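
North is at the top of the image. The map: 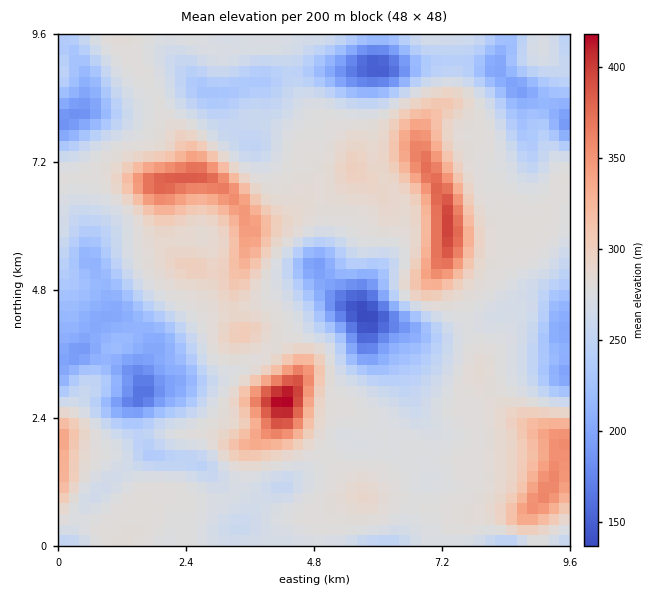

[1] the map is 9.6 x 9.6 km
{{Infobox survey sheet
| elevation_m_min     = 140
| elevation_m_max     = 420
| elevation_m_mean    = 270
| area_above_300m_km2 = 12.8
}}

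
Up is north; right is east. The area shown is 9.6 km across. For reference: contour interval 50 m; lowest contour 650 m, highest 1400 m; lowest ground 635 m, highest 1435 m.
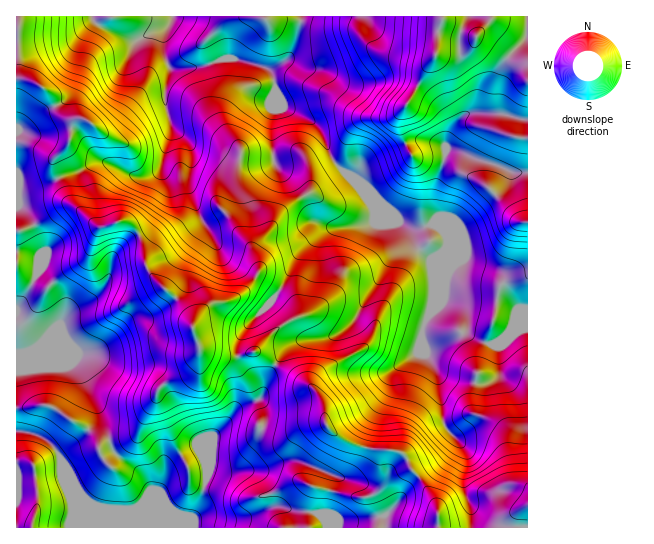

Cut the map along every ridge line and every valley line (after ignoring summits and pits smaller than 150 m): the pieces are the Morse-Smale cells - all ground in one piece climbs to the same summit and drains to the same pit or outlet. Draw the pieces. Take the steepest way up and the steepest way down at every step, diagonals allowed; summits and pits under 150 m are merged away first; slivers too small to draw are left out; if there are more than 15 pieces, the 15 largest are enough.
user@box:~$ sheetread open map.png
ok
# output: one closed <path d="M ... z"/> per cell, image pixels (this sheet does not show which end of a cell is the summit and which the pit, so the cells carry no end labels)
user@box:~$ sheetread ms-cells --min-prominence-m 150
<path d="M235 59l-12 0-28 9-26 1-4 18 0 19 7 24-9 33-5 9-8 4-11 1-30-14-11-2-20 11-16 4-5 3 12 23 29 25 28-6 11 10 6 12 2 22 4 8 38 37 5 9 1 12 9 20 27 6 28-5 18 12 15-19 12-5 32-4 19-14 12-23 32-49 3-7 0-12-3-8-61-58-17-38-6-6-32-16-5-11-1-13-4-10-8-4z"/><path d="M527 16l-225 0-10 37-7 8-16 9 4 7 3 17 5 11 32 16 6 6 17 38 14 11 40 41 21 11 11 0 11-4 11 7 4 12-5 12 0 42 3 4 11 4 7 8 4 21 19 10 8 0 14-11 19-6z"/><path d="M399 221l-3 1 4 9-1 16-34 52-12 23-19 14-32 4-12 5-14 18 2 4 32 18 6 6 8 16 1 16 9 10 27 14 26 3-3 7 3 16-2 8-10 12-9 4-11 0-41-10-5 18-1 22 219 1 1-199-6-1-11 4-16 12-12-1-14-8-5-22-7-8-11-4-3-4 0-42 5-12-4-12-11-7-11 4-11 0z"/><path d="M74 364l-16 4-23 0-19 3 1 157 290 0 2-23 5-18 41 10 11 0 9-4 10-12 2-8-3-16 3-7-26-3-27-14-9-10-1-16-8-16-6-6-35-20-10 16-4 16-6 4-17 7-5 5-20 22-8 22-2 0-5-9-4 0-20 11-7 7-8 25-10 5 2-7-6-11-32-27-17-49-11-23z"/><path d="M57 179l-19 8-17 0-5 4 0 15 5 1 7 7 16 33-8 30-11 20-9 12 0 61 42-2 16-4 11 15 11 23 17 49 32 27 6 11-2 7 10-5 8-25 7-7 20-11 4 0 5 9 2 0 8-22 20-22 5-5 17-7 6-4 4-16 11-16-19-13-28 5-27-6-9-20-1-12-5-9-38-37-4-8-2-22-6-12-11-10-28 6-29-25z"/><path d="M301 16l-284 0-1 62 17 3 13 8 6 8 7 16 11 7 6-1-5 10-3 16-15 14 0 11 3 7 2 2 20-7 20-11 11 2 30 14 11-1 8-4 5-9 9-33-7-24 0-19 4-18 26-1 28-9 12 0 35 10 15-8 7-8 9-32z"/><path d="M25 79l-9 0 1 112 4-4 10 1 12-3 14-7-4-8 0-11 15-14 3-16 5-10-6 1-8-4-6-7-8-18-10-7z"/><path d="M18 205l-2 2 1 101 19-31 8-24 0-6-13-29z"/>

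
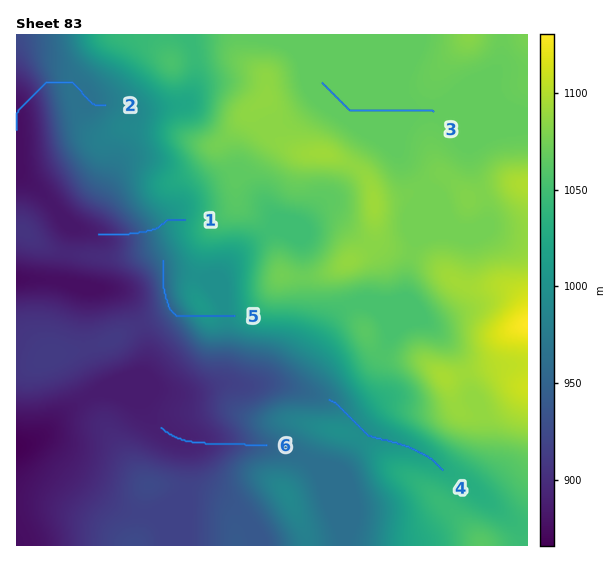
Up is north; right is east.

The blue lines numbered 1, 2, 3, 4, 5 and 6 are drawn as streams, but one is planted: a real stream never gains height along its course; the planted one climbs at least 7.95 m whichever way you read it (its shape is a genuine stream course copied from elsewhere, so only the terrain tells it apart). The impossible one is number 5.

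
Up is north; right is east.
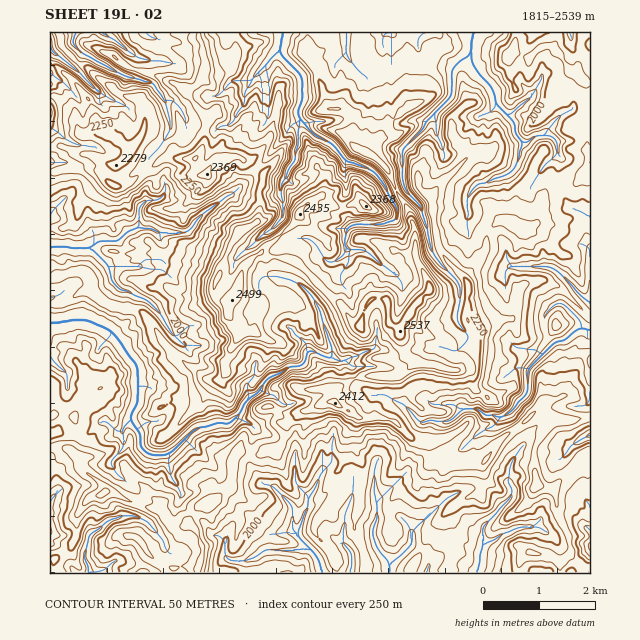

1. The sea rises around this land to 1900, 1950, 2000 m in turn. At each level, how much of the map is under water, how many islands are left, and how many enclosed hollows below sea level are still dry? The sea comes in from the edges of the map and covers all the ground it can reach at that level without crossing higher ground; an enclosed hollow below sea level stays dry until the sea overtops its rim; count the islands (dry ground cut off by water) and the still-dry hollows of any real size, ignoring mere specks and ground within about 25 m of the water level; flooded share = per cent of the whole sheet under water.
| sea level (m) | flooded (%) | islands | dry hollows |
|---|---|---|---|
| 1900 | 13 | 1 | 0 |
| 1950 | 24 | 0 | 0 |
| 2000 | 36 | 0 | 0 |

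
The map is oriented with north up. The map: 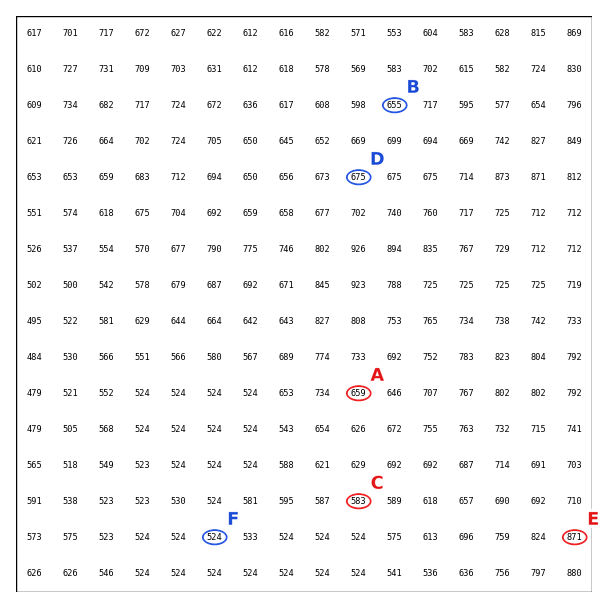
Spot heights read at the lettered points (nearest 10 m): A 660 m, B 650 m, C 580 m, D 670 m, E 870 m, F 520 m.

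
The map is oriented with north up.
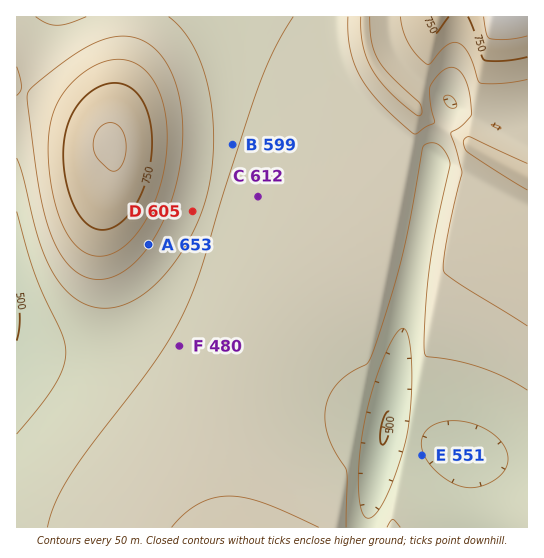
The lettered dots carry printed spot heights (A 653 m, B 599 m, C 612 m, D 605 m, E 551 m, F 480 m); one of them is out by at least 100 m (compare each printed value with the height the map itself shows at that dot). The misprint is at F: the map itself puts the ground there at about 605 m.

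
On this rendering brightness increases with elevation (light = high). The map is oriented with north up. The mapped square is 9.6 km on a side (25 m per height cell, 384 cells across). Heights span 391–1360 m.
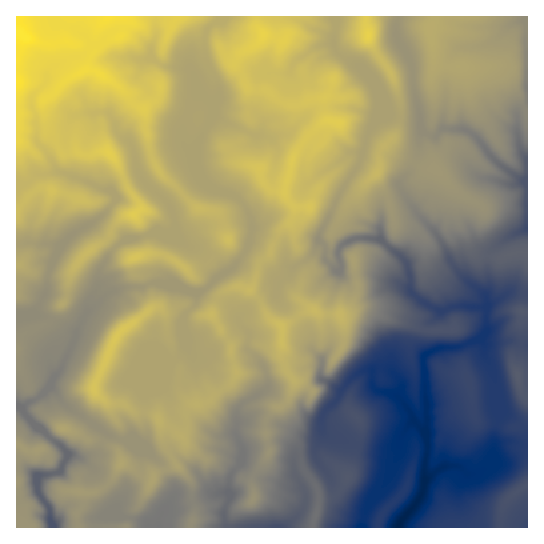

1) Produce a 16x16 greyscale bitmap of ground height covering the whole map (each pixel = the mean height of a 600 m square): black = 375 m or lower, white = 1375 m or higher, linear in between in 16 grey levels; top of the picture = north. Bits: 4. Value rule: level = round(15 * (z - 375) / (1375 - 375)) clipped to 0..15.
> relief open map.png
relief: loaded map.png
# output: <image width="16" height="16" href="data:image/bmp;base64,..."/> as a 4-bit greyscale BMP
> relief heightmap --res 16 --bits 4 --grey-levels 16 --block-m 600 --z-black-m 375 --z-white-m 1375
<image width="16" height="16" href="data:image/bmp;base64,Qk32AAAAAAAAAHYAAAAoAAAAEAAAABAAAAABAAQAAAAAAIAAAAATCwAAEwsAABAAAAAAAAAAAAAAABEREQAiIiIAMzMzAERERABVVVUAZmZmAHd3dwCIiIgAmZmZAKqqqgC7u7sAzMzMAN3d3QDu7u4A////AIiYiHdlMhI0iJmZeGVCESOYmqqIdEISIomru5mVQhIzicu7uqgyIzSYu7q6unMjJJmbu7u7pkQ0qpqqu7qnRDSqu7u7uZdmVbqsu7rKmIiGzLu7u8y6mZbMzLq8zLuph93MurvNy5mY7d3KvM3Lqqnu7MvNzLurqu7u3M3by6up"/>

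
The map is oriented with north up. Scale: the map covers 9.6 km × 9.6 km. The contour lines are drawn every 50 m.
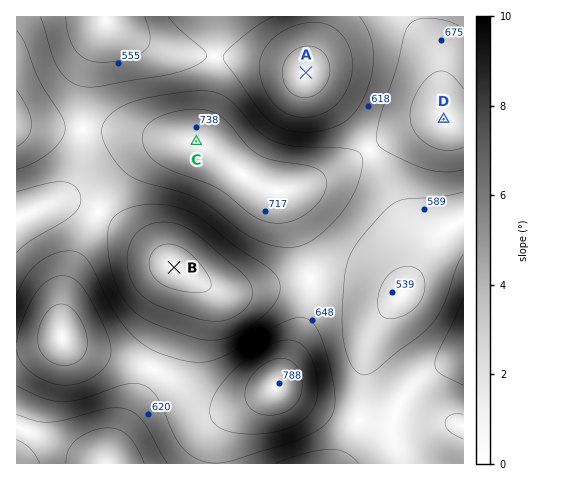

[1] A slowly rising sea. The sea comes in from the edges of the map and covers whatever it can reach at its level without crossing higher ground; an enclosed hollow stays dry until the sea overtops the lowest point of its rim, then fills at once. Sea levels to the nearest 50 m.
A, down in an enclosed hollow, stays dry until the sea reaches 550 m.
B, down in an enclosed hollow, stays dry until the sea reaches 600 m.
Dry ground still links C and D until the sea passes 650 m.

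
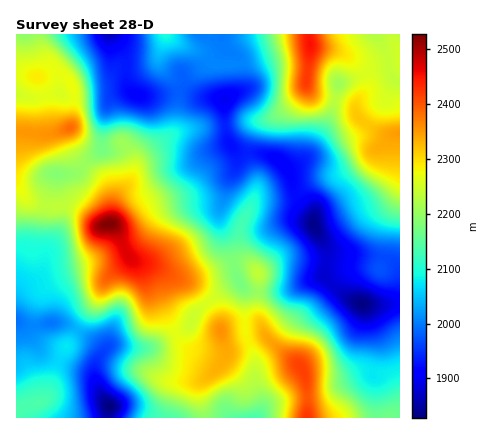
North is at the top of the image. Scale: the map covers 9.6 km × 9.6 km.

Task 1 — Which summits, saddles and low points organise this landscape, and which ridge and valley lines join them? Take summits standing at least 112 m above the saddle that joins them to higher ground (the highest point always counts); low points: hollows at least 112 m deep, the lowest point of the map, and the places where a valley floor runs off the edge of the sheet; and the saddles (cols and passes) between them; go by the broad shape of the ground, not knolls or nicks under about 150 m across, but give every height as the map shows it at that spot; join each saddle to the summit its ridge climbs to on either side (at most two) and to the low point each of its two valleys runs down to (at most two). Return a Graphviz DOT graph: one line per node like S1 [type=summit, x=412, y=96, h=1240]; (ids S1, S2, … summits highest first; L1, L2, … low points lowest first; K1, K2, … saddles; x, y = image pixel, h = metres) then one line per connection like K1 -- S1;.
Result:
graph terrain {
  S1 [type=summit, x=110, y=224, h=2527];
  S2 [type=summit, x=310, y=44, h=2452];
  S3 [type=summit, x=306, y=418, h=2426];
  S4 [type=summit, x=70, y=128, h=2385];
  L1 [type=low, x=110, y=406, h=1828];
  L2 [type=low, x=362, y=304, h=1831];
  K1 [type=saddle, x=176, y=334, h=2265];
  K2 [type=saddle, x=208, y=302, h=2258];
  K3 [type=saddle, x=46, y=206, h=2233];
  K4 [type=saddle, x=178, y=92, h=1980];
  K5 [type=saddle, x=382, y=258, h=1967];
  K6 [type=saddle, x=126, y=66, h=1933];
  K1 -- S1;
  K1 -- S3;
  K1 -- L1;
  K2 -- S1;
  K2 -- S3;
  K2 -- L1;
  K2 -- L2;
  K3 -- S1;
  K3 -- S4;
  K3 -- L1;
  K3 -- L2;
  K4 -- S1;
  K4 -- S2;
  K4 -- L2;
  K5 -- S1;
  K5 -- S2;
  K5 -- L2;
  K6 -- S2;
  K6 -- S4;
  K6 -- L2;
}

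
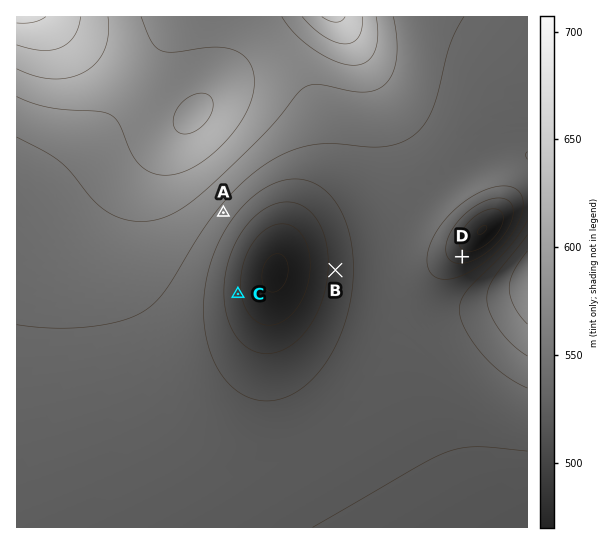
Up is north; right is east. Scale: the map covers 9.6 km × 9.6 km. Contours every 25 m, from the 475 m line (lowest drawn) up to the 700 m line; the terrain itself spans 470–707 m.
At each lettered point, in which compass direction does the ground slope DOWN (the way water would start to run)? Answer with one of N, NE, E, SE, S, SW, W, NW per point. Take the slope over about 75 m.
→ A SE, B W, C E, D N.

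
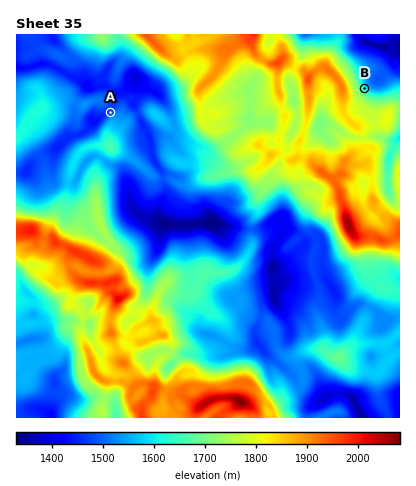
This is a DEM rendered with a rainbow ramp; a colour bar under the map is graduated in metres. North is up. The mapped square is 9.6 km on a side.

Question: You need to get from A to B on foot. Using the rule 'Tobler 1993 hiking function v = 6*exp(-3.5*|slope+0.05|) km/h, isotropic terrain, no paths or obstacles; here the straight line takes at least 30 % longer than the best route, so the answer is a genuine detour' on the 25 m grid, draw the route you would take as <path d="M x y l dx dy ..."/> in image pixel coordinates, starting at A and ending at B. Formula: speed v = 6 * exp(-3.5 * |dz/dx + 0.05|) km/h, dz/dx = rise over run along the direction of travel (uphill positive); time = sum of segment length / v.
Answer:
<path d="M110 112l12-6 2 0 2 2 16 8 8 8 18 8 14 0 18 10 18 0 24-12 4-6 2-2 4-4 4-8 10-10 10-20 2-2 4-6 2-2 2-2 6 0 2 0 2-4 14-6 2-2 4-2 8 0 2-2 4 0 4 2 8 8 4 2 8 8 6 12 4 4"/>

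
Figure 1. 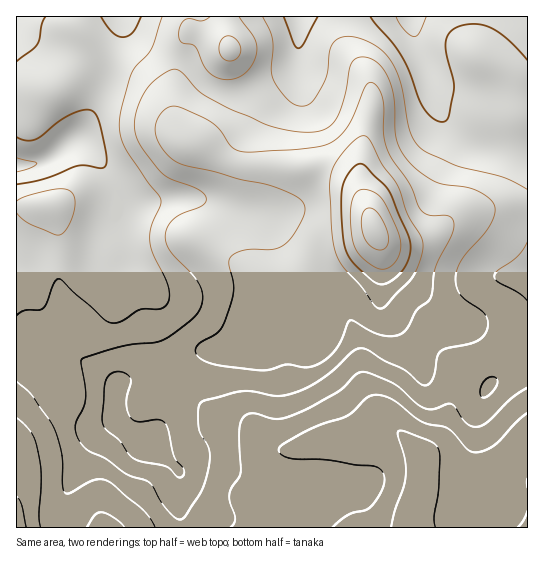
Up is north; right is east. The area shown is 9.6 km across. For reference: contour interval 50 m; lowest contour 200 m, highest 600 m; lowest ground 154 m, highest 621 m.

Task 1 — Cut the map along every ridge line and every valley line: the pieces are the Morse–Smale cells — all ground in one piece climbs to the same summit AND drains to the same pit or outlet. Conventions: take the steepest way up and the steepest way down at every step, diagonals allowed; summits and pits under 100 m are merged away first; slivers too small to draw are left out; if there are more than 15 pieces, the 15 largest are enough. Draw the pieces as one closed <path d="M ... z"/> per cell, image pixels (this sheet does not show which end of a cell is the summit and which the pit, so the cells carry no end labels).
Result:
<path d="M189 16l-173 1 0 326 14 2 15 8 28-1 37 25 5 10 2-3 10-4 14-1 40-22 14-5 38-3 26-6 25-28 16-13-3-13 2-8 6-15 9-10 19-8 28-7 14-10-6-18-10-24-9-10-9-6-23-6-33 1-52-4-15-7-15-10-14-6-5-4-12-28 0-20 8-36 9-22z"/><path d="M375 231l-14 10-28 7-19 8-9 10-6 15-2 8 3 13-13 10-28 31-26 6-38 3-14 5-40 22-14 1-11 5-3 6 2 30 16 15 24 12 22 21 3 5-3 29 4 25 347-1 0-153-21 1-10 4-7 6 1-12-16-38-10-10-23-9-51-51z"/><path d="M527 16l-300 0 0 19 2 15-42 26-8 10-6 15 2 16 9 20 5 4 14 6 26 16 10 2 28 0 18 3 33-1 16 4 16 8 10 12 23 59 8 15 51 51 23 9 10 10 12 26 4 12 0 11 6-5 10-4 21-2z"/><path d="M26 344l-10 1 0 182 163 1-2-39 3-15-3-5-22-21-24-12-16-15 0-36-3-6-39-27-28 1z"/><path d="M226 16l-37 1 0 14-9 22-8 36 1 20 2-14 6-13 16-13 32-19z"/>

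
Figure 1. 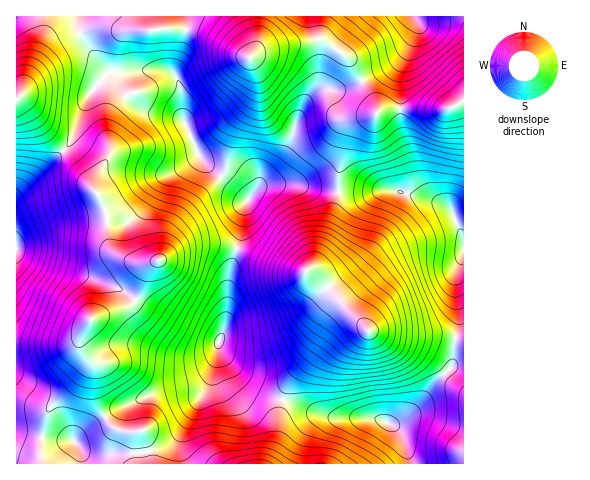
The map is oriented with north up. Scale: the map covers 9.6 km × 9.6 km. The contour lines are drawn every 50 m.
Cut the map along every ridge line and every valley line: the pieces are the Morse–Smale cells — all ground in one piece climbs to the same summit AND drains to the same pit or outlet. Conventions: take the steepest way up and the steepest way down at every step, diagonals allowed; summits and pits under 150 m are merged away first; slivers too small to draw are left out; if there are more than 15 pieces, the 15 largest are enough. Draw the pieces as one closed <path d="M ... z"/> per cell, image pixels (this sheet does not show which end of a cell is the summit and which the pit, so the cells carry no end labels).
<path d="M131 72l-20 0-10 9 6 13-1 38 4 20-15 28-1 10 6 7 6 16 1 24 3 11 8 7 15 7 15 1 8-1-9 9-5 17-6 12-7 6-38 13-10 16-1 9 4 9 11 15 0 27 9 21 12 13 7 2 18-1 7 21 3 0 14-5 10-6 34-55 9-31 0-10 7-16 3-50 13-43 3-24 3-11-44-39-18-38-4-4-37-9-15-11-6-9-1-9z"/><path d="M63 150l-47 45 0 236 5 3 29 6 24 1 10 11 6 3 44-1 1-19 2-3-21-3-12-13-9-21 0-27-11-15-4-13 11-21 38-13 7-6 6-12 5-17 7-8-21-1-15-7-8-7-3-11 0-19-5-16-20-30z"/><path d="M110 28l-18 1-12 5 13 21 18 17 15 1 21-3 17 0 9 3 8 16 2 30 17 39 9 10 39 32 16-24 22-23 12-37 10-18 12-8 22 0 19-9-10-20-29-22-56 10-9 3-7 6-51-27-14-2-65 2z"/><path d="M293 184l-31 2-16 16-5 33-13 43-2 44-7 19 0 7 4 7 27 31 14 8 16 6 3-1 9-22 19-21 19-30 11-10 12-1-29-34-9-8-7-3 8-10 21-58 1-9z"/><path d="M391 190l-17 2-35 0-23 68-8 10 7 3 54 58 48 5 28 0 18 4 1-99-8-21-5-10-11-7z"/><path d="M349 315l-8 1-11 10-19 30-21 25-7 18 49 18 44 1 17 8 10 13 7 25 53 0 1-123-19-5-28 0-48-5-8-9z"/><path d="M463 101l-16 8-64 0-11 7-18 6-6 5-4 14-6 35 0 16 36 0 17-2 49 13 11 7 12 30z"/><path d="M218 344l-1 14-10 30-32 52-10 6-16 6 3 12 114 0 2-2 8-21 2-24 5-17-19-6-14-8-27-31z"/><path d="M463 16l-49 1 2 4 0 10-8 17-7 9-10 9-29 15 16 31 5-3 64 0 17-8z"/><path d="M284 400l-6 17-2 24-9 23 142-1-6-24-10-13-17-8-44-1z"/><path d="M362 81l-20 9-22 0-12 8-10 18-12 37-22 23-5 12 17-4 17 0 45 8 0-16 8-44 8-10 18-6 6-5z"/><path d="M78 16l-62 1 0 81 5 1 7 6 17 26 18 19 7-6 4-10 13-36 13-17-18-10-20 0-24 9-15 11 8-16 18-22 11-10 20-10-2-5z"/><path d="M413 16l-154 0 0 23-6 15 23-8 46-7 29 22 11 20 29-15 15-14 10-21 0-10z"/><path d="M101 81l-14 17-13 36-10 17 18 21 12 18 5-18 11-20-4-20 1-38z"/><path d="M19 98l-3 1 1 95 46-43-18-20-17-26z"/>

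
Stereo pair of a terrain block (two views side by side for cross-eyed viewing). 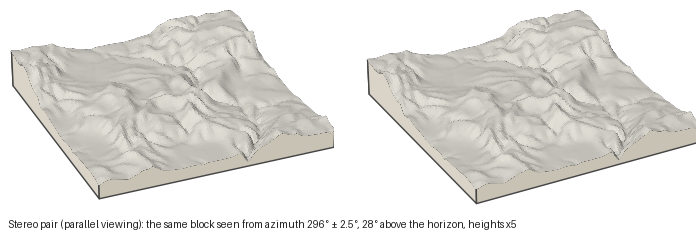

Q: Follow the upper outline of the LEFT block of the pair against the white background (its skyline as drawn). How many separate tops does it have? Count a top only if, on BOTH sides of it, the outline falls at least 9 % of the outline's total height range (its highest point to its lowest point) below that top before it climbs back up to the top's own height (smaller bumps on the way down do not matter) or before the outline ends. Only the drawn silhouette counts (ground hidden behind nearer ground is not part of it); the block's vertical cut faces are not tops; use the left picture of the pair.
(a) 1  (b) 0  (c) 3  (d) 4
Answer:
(a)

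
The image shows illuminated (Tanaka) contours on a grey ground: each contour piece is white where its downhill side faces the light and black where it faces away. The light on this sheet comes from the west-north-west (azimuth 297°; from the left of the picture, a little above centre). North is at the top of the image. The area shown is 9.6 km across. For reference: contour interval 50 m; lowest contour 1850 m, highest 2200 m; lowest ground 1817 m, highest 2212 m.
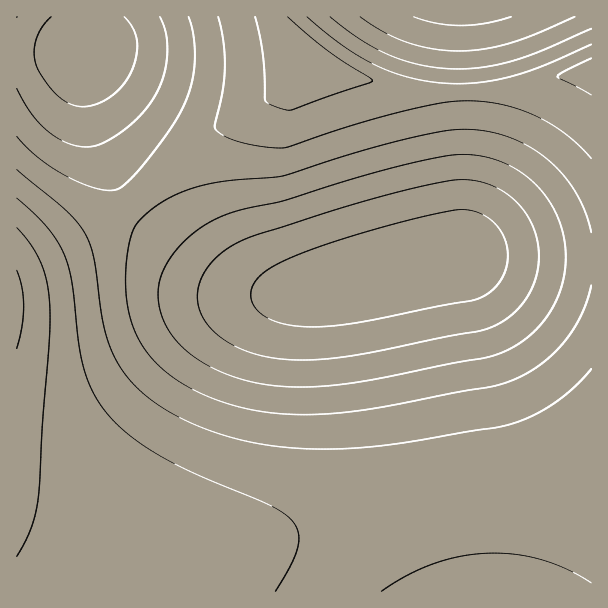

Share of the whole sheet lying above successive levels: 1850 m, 94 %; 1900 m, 84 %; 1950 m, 72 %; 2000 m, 58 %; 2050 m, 41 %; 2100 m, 17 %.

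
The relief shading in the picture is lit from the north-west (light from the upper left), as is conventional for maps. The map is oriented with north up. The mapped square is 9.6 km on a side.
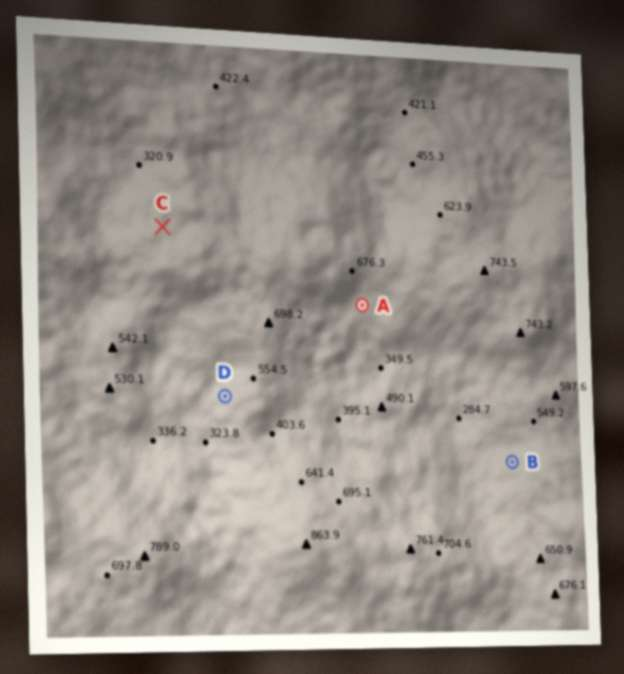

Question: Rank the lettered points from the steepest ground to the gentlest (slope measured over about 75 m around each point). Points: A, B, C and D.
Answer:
D B C A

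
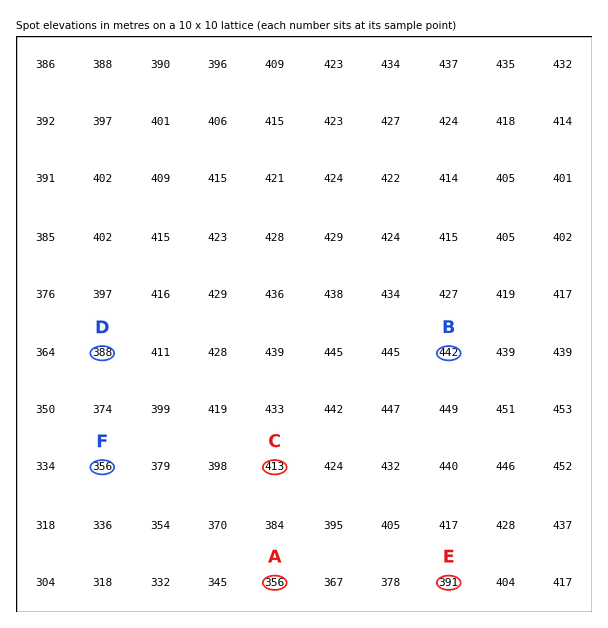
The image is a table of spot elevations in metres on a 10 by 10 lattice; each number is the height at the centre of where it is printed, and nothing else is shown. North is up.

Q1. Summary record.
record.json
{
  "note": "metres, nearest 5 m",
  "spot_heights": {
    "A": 355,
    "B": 440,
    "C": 415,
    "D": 390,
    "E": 390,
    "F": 355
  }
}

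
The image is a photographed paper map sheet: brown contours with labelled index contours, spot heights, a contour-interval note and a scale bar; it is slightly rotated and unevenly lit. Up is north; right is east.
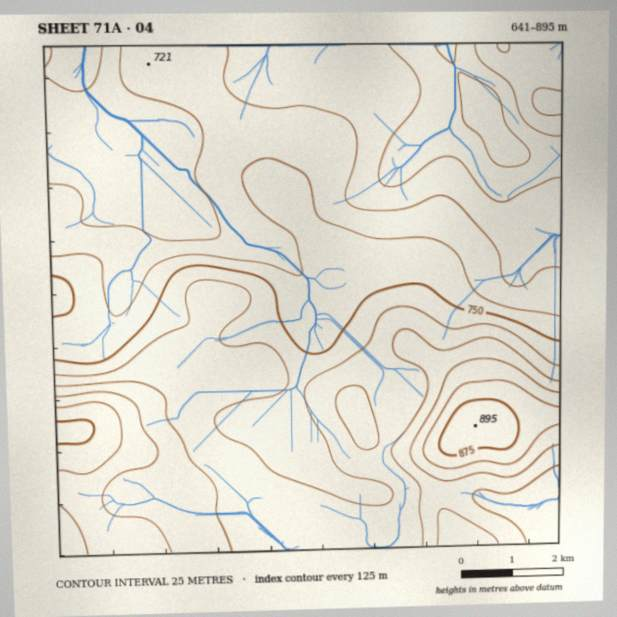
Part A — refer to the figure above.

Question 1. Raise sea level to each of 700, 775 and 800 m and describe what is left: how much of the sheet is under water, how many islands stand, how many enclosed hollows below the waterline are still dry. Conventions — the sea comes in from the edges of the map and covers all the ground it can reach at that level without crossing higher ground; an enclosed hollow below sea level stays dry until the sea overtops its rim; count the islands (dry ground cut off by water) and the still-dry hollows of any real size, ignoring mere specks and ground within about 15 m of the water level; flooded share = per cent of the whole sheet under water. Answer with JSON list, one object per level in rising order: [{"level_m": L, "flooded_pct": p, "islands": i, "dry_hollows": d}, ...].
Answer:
[{"level_m": 700, "flooded_pct": 26, "islands": 0, "dry_hollows": 0}, {"level_m": 775, "flooded_pct": 61, "islands": 0, "dry_hollows": 0}, {"level_m": 800, "flooded_pct": 80, "islands": 0, "dry_hollows": 0}]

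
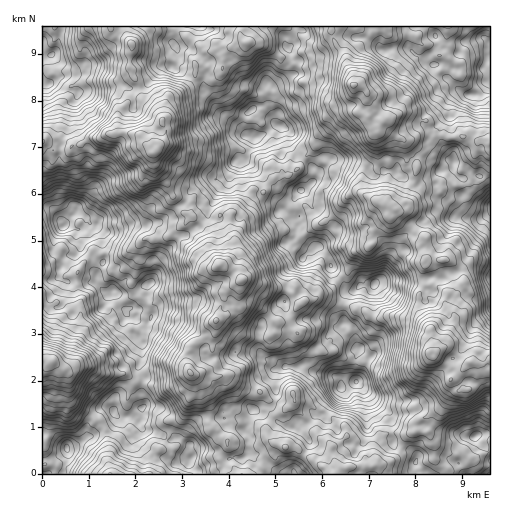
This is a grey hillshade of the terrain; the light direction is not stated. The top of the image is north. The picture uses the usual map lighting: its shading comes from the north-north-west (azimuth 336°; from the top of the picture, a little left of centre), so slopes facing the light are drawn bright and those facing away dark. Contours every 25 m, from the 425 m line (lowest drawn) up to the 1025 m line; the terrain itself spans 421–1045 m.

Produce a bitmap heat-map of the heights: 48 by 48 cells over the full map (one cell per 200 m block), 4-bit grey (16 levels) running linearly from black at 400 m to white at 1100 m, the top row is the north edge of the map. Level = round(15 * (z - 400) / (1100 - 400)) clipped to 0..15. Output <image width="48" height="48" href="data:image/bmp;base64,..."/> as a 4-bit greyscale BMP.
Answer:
<image width="48" height="48" href="data:image/bmp;base64,Qk32BAAAAAAAAHYAAAAoAAAAMAAAADAAAAABAAQAAAAAAIAEAAATCwAAEwsAABAAAAAAAAAAAAAAABEREQAiIiIAMzMzAERERABVVVUAZmZmAHd3dwCIiIgAmZmZAKqqqgC7u7sAzMzMAN3d3QDu7u4A////AERFZ4mId3ZVVneId3dmeJmZiIh2ZmZlVEQ0V4h2ZmZVVnd3d3d3iImIiIh2ZmZmZVQzVndlVmZVVnd3d4iIiIiHeHd2Z3ZmVVQ0RWZVVWVVVniHd4iId4h3d3Z3d3ZVRVVVRVVVRVVmZ4h3eIh3d3d3ZmZ4iHZVRWZ2VVRERWZneId3d3d3d2d2VWZ4iIdmVoiHZVRERFZ4iId3Z3d3dmZVRFVniJiHd5mZdURERFaJmYh3d3eIdlQzM0VniJqqmJqphlRFVWiaqpmId3eIZUISIkV3iau8uru6l3VVVXiquqqYd2Z3ZDERE1Z5mrzMu8zLqIdlVXiru6qpdmZlVCERI1eau7zMzNzMuYdlVXmruqqZdmVVRDMiNFebzMzMzMy7qYZlRXmrqqmIdmZVVUQzM0abzdzMzLupmHZURGiaqqqId3dmVVQzM0aKzd3MzJmIdmVENFaKqrqZh4d3ZURDNEaKzd3Luod3dlQzNEZ4q7uph4h3dlQ0RVaJvcy6qXdmZUMzM0V4m8u6l4h3ZlREVmeJvLu6mGZmZDMzM0Vomru7qId3dlRFVWeJqquql2VVVDMzNEVomru7qYd4d2VFVEVomaqql1VERDIzM0V4mrvMuph3d2VEMzRomZqpl1REQzNEQ0V5q7vMupd3ZlVEMzRnmZmZhlREQzREREV5vMzMyodmVURURDVomZmZhlQ0QzRVVVZ5vM3MuYZURERWZlZ5qpmYhkQzMzRWZmaJq7y7qXZEM0RniHeImpmYhkMzMzRWd3eJqqq6mGREM0VniYiImZmIdkIiIjNFZ3iImZqqh2VEREVniZmJmYiHZTESIiNFZniIiJmZh1VERVVniZqZmIdmVDERIiNFZ3iJmImYhlRERVZnmaqpmHZlRCIhIjRWd4iIiIiIdlRERFZ4mquqmHdmVDMiNEVniImYiHd3ZlRERFeIqqqqmHdmVFRERFZ5qZmYh2ZmZlVDRFZ5mamZiHd2ZWVWVWeJu7qYdlVVVVVURFV4iIiIiHd2Znd3d3eKvMuphmVERVVVRFVniIiImHZnd4iIiIirzduph2QzNFVVVVVniIiJmHZniJiZmZq83uy6h2QzM0RFVVVniZmZmId4iJiJmru83e26h2QzIjM0VmeIq7qqmIiImZiImrzM3d25h2QyIiIjVniJvLuqmIiIiYh3iau7zN25hlQzMyI0V4mavMupmIeIh2Zmd5qqq8y5hlRDMyI0Z4mrzMu6mHd3ZlVVZomqq8y5dlVUMzNFaJq7zLuql3ZlRERURXiZqrupd2ZVRDRVZ5q8zLqph2VENDNERXiZmaqYd3dlRDRWZ4rNzLqYdlVEMzM0VXiamYh3d3hmVERWZ4rMy6mHdlVVMzM0RWiamHZnh4h3ZVVmZ4m7uph3ZVVVMyI1VXiamHZnd4iIdmZmZ4mqmXd2VVVVQyNFVniamHZmd4iJiHZWd4mZh3dlZVVUQzNFZ4mamHZnd4iJmHZWaJmYiHdmZVVUMzRFd5mZiHZmZneIiHZmaJmYiIdmZVZVQw=="/>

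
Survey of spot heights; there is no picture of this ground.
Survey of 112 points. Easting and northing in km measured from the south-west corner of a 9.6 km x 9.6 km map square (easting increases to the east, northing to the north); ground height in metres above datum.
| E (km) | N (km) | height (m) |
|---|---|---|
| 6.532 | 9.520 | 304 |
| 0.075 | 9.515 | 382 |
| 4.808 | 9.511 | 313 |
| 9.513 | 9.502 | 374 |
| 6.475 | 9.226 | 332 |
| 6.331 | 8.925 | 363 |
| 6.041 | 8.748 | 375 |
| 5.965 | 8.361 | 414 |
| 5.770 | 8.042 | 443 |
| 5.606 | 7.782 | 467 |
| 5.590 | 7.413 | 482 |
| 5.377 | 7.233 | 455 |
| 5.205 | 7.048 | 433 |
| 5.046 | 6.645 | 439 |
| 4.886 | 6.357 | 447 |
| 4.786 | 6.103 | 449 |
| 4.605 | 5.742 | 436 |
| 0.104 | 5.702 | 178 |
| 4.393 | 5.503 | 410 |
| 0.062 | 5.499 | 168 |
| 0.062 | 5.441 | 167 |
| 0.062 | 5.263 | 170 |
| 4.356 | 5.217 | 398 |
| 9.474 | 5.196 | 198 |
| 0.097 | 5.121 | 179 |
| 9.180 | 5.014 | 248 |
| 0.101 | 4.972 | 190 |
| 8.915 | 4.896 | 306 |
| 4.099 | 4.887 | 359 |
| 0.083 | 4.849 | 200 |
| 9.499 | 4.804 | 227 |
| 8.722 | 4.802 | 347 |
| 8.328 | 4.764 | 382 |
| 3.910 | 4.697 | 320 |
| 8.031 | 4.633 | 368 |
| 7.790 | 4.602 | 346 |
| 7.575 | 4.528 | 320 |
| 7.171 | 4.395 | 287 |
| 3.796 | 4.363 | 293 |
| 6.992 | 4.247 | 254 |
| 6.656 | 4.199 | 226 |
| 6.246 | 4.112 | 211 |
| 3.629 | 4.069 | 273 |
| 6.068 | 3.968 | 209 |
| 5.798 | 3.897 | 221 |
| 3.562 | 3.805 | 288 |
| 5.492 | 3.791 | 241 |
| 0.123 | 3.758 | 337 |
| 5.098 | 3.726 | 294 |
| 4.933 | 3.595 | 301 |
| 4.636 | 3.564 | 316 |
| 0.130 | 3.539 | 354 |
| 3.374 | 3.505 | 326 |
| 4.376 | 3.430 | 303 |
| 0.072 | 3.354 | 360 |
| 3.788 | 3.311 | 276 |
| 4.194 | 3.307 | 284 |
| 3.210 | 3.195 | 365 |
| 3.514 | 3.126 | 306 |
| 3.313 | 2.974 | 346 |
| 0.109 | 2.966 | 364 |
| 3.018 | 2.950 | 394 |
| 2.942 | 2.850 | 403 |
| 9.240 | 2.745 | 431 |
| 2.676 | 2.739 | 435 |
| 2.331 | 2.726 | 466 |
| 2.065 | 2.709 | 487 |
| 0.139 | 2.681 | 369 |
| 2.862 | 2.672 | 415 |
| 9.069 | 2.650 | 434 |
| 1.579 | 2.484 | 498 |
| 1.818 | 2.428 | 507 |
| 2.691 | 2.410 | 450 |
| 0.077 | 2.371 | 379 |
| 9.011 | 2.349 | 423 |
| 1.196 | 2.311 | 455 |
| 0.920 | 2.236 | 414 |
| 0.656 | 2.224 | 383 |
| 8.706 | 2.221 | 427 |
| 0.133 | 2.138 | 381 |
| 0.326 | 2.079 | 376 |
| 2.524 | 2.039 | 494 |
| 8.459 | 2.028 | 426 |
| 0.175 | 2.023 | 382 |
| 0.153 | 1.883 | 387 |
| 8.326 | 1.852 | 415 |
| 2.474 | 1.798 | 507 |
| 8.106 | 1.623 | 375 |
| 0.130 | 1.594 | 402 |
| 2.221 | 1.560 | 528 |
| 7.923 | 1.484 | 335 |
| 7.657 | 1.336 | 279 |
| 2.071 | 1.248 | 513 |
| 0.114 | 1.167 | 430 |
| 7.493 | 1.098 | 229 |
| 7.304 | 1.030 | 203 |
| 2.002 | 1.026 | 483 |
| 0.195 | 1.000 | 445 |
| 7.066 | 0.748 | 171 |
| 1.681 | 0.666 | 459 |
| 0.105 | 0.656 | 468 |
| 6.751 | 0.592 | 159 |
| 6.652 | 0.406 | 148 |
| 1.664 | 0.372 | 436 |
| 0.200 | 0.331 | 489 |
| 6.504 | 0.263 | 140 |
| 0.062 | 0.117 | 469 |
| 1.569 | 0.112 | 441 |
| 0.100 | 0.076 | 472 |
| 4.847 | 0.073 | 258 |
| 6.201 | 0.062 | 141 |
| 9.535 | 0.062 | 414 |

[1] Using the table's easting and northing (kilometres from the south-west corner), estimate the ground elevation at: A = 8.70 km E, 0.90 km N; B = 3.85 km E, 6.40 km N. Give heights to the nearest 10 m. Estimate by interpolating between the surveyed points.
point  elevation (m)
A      410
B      390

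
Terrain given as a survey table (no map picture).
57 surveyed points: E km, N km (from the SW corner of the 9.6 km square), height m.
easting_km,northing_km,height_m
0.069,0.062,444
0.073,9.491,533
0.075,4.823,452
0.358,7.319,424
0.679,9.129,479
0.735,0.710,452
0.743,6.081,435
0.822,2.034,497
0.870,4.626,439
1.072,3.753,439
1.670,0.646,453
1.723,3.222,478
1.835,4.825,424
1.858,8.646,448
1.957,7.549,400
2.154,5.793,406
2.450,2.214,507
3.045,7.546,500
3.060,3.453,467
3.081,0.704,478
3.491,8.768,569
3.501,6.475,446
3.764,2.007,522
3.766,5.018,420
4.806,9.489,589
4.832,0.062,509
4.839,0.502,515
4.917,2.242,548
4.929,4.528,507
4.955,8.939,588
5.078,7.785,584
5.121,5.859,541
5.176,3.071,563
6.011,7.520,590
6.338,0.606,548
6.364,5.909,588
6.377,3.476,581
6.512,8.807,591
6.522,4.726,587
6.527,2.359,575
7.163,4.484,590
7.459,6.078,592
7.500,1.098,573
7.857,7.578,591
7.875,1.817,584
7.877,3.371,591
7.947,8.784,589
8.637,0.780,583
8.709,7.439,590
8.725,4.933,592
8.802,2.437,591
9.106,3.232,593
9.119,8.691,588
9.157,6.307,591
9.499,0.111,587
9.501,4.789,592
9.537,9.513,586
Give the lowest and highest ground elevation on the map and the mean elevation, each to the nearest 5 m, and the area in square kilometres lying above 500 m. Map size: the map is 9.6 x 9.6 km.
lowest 400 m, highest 595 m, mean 525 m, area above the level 60.6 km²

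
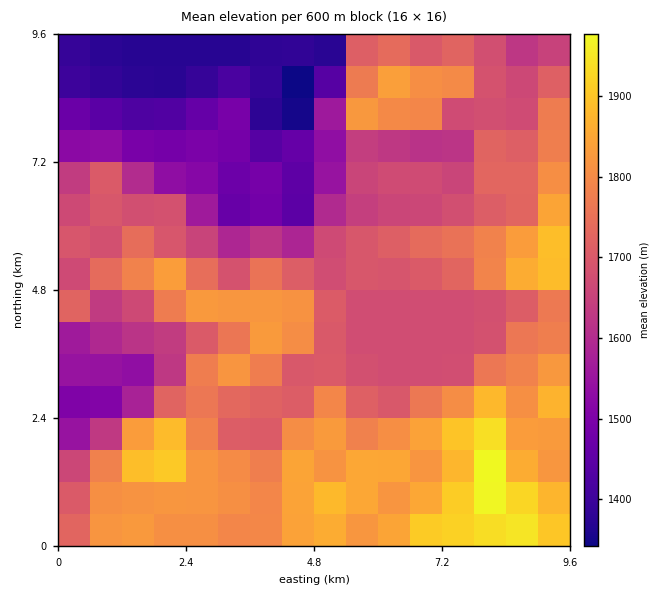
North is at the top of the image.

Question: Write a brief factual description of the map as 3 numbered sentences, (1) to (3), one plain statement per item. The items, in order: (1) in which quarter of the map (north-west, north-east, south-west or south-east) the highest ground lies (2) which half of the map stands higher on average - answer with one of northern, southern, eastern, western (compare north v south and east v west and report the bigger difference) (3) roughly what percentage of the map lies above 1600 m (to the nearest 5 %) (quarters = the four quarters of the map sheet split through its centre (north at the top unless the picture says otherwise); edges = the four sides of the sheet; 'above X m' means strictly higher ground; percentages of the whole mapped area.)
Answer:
(1) The highest point lies in the south-east quarter of the map.
(2) The southern half stands higher on average than the northern half.
(3) Ground above 1600 m makes up about 80 % of the sheet.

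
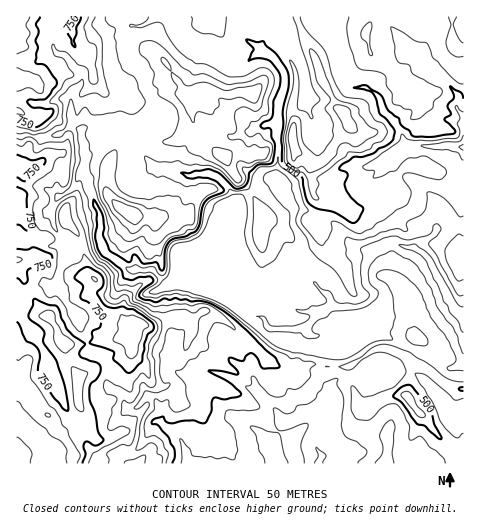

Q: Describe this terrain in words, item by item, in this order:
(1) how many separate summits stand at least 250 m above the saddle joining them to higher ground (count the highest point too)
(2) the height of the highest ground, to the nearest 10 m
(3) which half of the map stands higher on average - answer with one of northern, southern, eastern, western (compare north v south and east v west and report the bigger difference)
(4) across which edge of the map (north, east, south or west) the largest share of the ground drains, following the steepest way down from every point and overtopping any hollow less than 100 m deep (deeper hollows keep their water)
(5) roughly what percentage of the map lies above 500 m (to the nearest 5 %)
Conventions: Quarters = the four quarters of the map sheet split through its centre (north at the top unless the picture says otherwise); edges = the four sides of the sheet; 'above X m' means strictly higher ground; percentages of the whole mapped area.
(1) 1 summit rises at least 250 m above its surroundings.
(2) The highest point reaches roughly 850 m.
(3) On average the western half of the map is the higher ground.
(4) Drainage is mainly to the east: more ground falls towards that edge than towards any other.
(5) About 60 % of the map lies above 500 m.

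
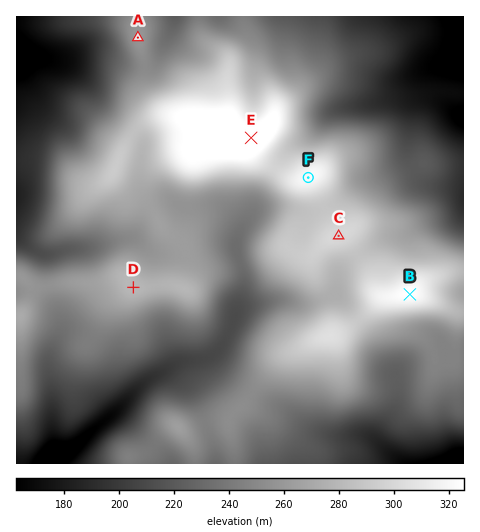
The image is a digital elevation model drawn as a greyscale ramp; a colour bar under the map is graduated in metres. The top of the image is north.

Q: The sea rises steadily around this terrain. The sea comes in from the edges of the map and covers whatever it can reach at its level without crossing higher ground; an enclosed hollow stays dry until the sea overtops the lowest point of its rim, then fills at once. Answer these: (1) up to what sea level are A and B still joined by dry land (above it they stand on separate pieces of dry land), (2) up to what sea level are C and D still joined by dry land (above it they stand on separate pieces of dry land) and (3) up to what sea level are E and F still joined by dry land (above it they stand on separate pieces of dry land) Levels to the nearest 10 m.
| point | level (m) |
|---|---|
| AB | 250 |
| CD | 260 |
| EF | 300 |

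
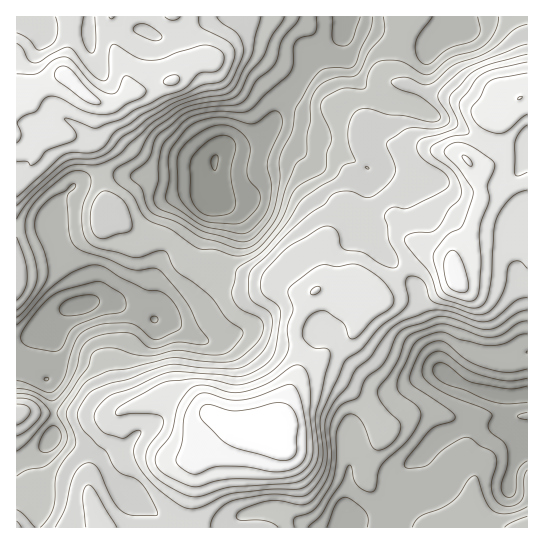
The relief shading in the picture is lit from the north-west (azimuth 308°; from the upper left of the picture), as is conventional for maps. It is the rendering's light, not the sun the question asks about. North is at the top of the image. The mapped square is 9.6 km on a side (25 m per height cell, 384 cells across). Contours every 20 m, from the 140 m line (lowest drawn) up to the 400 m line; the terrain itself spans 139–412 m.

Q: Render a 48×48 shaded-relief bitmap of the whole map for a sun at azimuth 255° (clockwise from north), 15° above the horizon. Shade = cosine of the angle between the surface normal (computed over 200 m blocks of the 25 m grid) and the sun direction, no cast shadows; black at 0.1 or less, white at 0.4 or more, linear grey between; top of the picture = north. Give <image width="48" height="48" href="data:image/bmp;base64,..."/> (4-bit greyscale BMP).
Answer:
<image width="48" height="48" href="data:image/bmp;base64,Qk32BAAAAAAAAHYAAAAoAAAAMAAAADAAAAABAAQAAAAAAIAEAAATCwAAEwsAABAAAAAAAAAAAAAAABEREQAiIiIAMzMzAERERABVVVUAZmZmAHd3dwCIiIgAmZmZAKqqqgC7u7sAzMzMAN3d3QDu7u4A////ADWbqZllZ3iZh2Z4dmZmZnmpmJmIiIiIiEabuqhVaImql2Z3d3iHRHmqiJmImYdmeWeru6ZFeau7mHd4iKqWNHqpd4iImYU0ioiru5VGiszLqHiZmaqFM2mYZ4iImYU1nIibuoVorN3LmIiZqpl0IliXZ4iIiYZFrIiaqoaKrOy6mImZqphTAEiHZniJiYdVineKuYiqrNupmImZmZdSADiYZneJiIdUZ2Vqy6qqm7uqqZmZmYdBADiqdlaImHdlVmVZ7cupiau7qZmZiIdAAEi6hlVoiHZmd1VJ7suoiKvMuZmIiIYwAVm6dlVniHZniFRI3LupiZrMuYiIiIYgAlmoZmVnd2ZniEMnzLqpmZmruXZniHYyI1iGZmVmZlVneDI4zLmYmZiJqFVniIZDNFZlZVVVVWZ4iERqzbmIiZmIdkVomZdURFVWZUVEaJmqmHd5zLmIiJh2VVVomqllVVVmVERFm8u6mHd4rLqHd4h1VWaJqrp2ZlZmVDNHvcqYiHZ4vLl3Zmd2Vniaq7qHd3dlVDRpzKmId2Z4vKmHZFeHeJmavNuHeIhlVEV5u6qYd1Z4qph3ZFiZqqmavet3iJllVWd5q8uXZzV4iIh3ZnmrupqqvduHiZmGZnd4vMp2ZyNXd4mZmIm8uqu7vMuoiZmHZmeKzchlZyI1eJqqqpm8qqu7u7upiJiHZVe93IVFZ0M1eImqqpq7qqqryqmph4h2VWjP2VRFeENFd4mrqZq7qZmrupmZh4hlVnrfx0RFeDNFeIm7qZq6iIiaqpiJh3dVaJvdplRFeDNGiau7qImpd3Zoq6mIh3dmiru7llVGeDNXmsupmIiHZlRXvMqIh2Z4q7qal2VXdyNoq8uIh3dlM0RYvduZh2aJupiJmHVXdzRprNuHdlVCEkZ5veyph2eamYiJqYZXeDRoq8uHUzMyE2iave25h3mZmIiKqpdWeCNYm8uGQiNDNXm6rf25mIiImIiJmqhmeDNGibp1REREVoq6re2pmYd4mYiIq7hmeFU0abp1VmQ0Vou6rNypmZh4mYiJvchmeIdUWKl2ZmQ0Vou6q8uZmph5qpmr7qdmZ4h1aZh2ZkM0Vou6q8qZqpmZqprN23VmVXeHiZdVZUNFZnq7q7qaqqqpmau7qFZ3VWeId4dVVURVZnm7qruqqruZiZmZh3mYZWeHZ4h3ZUVUZ4q6mKu6u7qYeIdoq8uoZXh2iqmHZVVFaJq5d6u7upmHd2Z779qYdodoq7l2Z2VWeJqXZ5q8uph2d3i97bmZiHd5u4Voh2d2eJhlVomsuYd4mZq8y6qZmXeKqEN6h3iGZ4YzVnebqYeaqYeKq7qYiHiahCWadoiGaIUjVmZ5mHi7mGV6qqqYeGeaYje5d3iHeHQjVmVoh3rKh2V6qZmIiEWJdFmoZ3iIiHUzRVVod4rKh2V5mImZiEV5hnqnZniYh2RERUV4dnq6mHZ4iIqqmGeKl3qXZ4mYdlVVZVV3ZXq7qYZ3iJq6mHial3qneKqXZVZndmZmVXm8uodneJqqmQ=="/>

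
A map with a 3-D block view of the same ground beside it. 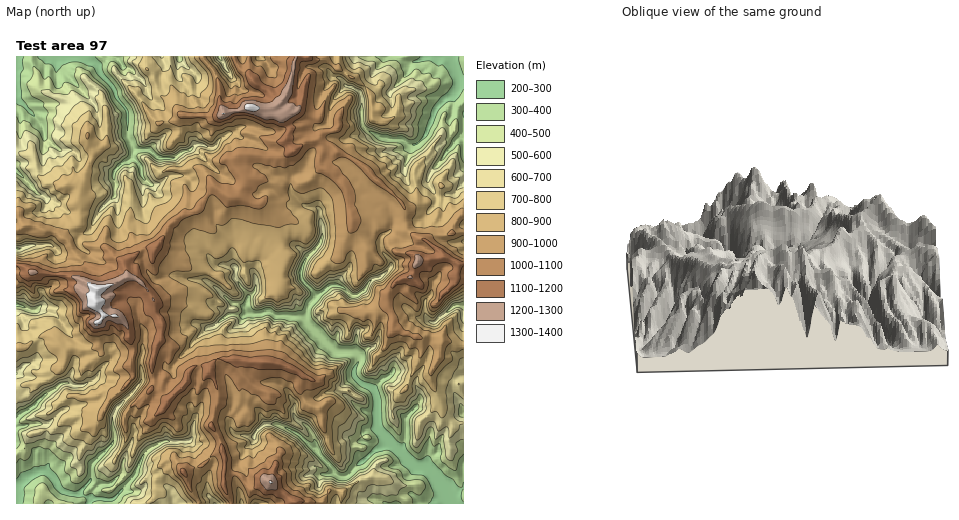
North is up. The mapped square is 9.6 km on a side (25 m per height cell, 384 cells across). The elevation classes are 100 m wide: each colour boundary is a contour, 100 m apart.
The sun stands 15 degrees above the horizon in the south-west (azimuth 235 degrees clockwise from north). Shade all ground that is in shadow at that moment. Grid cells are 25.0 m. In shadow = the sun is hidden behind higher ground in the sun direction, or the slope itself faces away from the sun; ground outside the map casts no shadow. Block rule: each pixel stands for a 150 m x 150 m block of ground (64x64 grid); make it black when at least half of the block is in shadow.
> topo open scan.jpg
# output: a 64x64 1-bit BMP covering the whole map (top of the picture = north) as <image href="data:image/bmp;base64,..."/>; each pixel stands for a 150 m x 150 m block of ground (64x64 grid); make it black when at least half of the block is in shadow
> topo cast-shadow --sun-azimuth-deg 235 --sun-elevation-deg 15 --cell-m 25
<image width="64" height="64" href="data:image/bmp;base64,Qk0+AgAAAAAAAD4AAAAoAAAAQAAAAEAAAAABAAEAAAAAAAACAAATCwAAEwsAAAIAAAAAAAAA////AAAAAAADzEAxAP3wwAfAxHOD/cGQDgQEcwf/wDAOAABzD//H+AAggPOf///5gGPBw9////Egc0Hjx///8yAZY+Pj///hABA3x+P//yMABIDH5///IHAOgM//7/8wGAaJzz/v+yEADoPPPY/7gwAGA8djD/uHAAcDhgcz+McgQYAGAz/4zwHghIYeD/jOAPDExjwf/swAAE5OAH/8DSEAbAwB/9wNAQBuIA//1AMABGk////gBgAIY5f///AGgYDn9///0CeDAOf///+Q98IE5////oP/vgHH7//wA//4D8///+AD7xAPz//B88NvEB/P/8F34mcwDx/9wf/gMgA8P/vh5HgxAH7/52PAOHk/////QcAAAf/8//8BwQwB/3IPsAHhHHf/x4aAAfAb/x3nBwABMDgfA+fnAAAwAH8eZ+OAADAA/353IAAAMAD9fz5AAABwAPj+HmAAAPAA+v4OaAAJgAH++D54AAkAA//wPviGAgEH98A+8Y4OAB//EB/gHDAAH/8Wn/8wAAA//x6H//AAAP//HgP5+nCD//+8B8DI4cf//7g/wMgBD///+D/AACAD///4P8AAAEvj//A/3AAAC9v/wDeZ9wDtzf8Ad7H3+f3//wLvcef5f///B87jx53///8fv+tHPf9//x8/y898////Hnufjnz///88fx8d8L///g=="/>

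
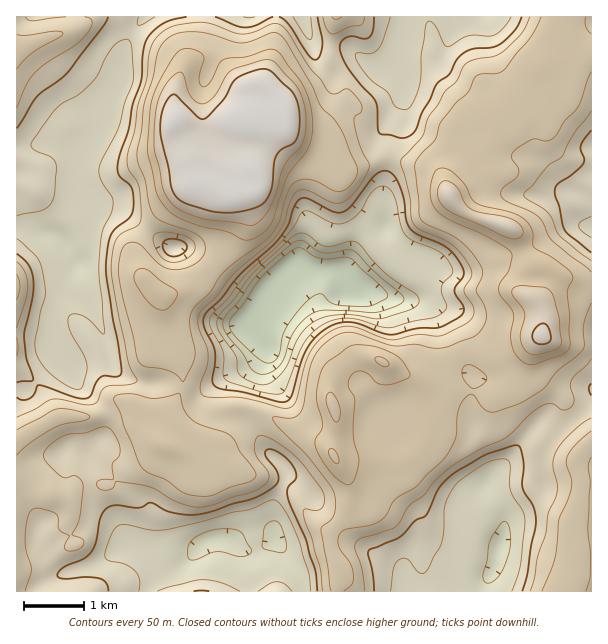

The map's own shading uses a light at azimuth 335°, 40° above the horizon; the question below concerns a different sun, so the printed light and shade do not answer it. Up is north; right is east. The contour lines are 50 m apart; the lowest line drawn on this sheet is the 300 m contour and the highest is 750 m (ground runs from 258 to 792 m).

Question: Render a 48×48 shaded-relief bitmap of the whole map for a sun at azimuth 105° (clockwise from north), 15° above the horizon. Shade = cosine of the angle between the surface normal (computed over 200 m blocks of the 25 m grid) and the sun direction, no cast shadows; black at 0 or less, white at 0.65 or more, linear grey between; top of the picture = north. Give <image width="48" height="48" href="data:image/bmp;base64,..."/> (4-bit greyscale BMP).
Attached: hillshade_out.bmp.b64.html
<image width="48" height="48" href="data:image/bmp;base64,Qk32BAAAAAAAAHYAAAAoAAAAMAAAADAAAAABAAQAAAAAAIAEAAATCwAAEwsAABAAAAAAAAAAAAAAABEREQAiIiIAMzMzAERERABVVVUAZmZmAHd3dwCIiIgAmZmZAKqqqgC7u7sAzMzMAN3d3QDu7u4A////AKllVWd4dlRFZ2ZFdgA4q6hmZ2d1MQBFeKmHZmZ3dmZVVmVVZAA4u5hmZ2eGMQA1Z6h3iIdmZndkVmVWUgBIuphmd3eIQQA1Z6hVerl2ZniGVlVmQAFpqYh2d3eJUQAkZ6hVaLp2ZniYdlZ2MAJ5mZmXeHaJYQAUZ6hVeKqGZniJh2d2IANXeJqoiHZ4cxATZ6hleZl2Zmd5qYiFETM1Z4qpmXZnZCETZ4dmiIh3dlVoqqqWI1Ild3iquodmVDMiVnZmd2Z3ZUVneJq5REIld3eKy5h1QjUyRndmZmVVVVZmZni7cyI2iHZ4vLqGMjUyRod2ZlVEVmZmZnipUhFIiHZniruoUjQyVpmXZlVDRWd2ZoqmMiJoh3ZmeJq6hTUyRoipd2UzRWdmZ4mFRDNoh2ZmZ4iJmFVTI1aJiIU0VmZmZ3dVVUNZl2ZmZ4hniYVVMiNGd3ZVZmd2ZmVVVDJZl2ZmZ4dmeZdWZDIkVURFZmeGVVVlIRJpl3ZmZ3dmeJl2iFRFYwFFZVaYZVZUAAJod3dmd3dlZniImXd3YxI0VUabqHZCAAJodmd3d3dlVmeZmamHZDQhRmaLy6hQAAJXZWiHd3dlVWiZmcp2VFQQRmeL3LpxAAFFRGiHZmZlVFiqqsp2VWQARmeLzLliAAAkVVVFVVVVQiasusp2VWMBVmes3KdTAAADVlMTQyNFMBWsu9t1VlECVni+/qdUIAACRUMjMhEkMRSLuuyGZlACRXmu/9llQiMzMyIjQyETQiWKqeyXZkACRXib7/yFVEZ1QzIjMxEjIkaKmO2XZjACRnd4vv+2VVZ3VCI1UwAjI1Z5iNyXdSACV2VWjP/qZmZmQiRWZRATM1Z4iKmHdRADaHMkaL/+pmd1IkVmZBAkREZ4iHd3ZSAEi6QBRov/6EWHQ1ZmUxJFVWd4mXd2VTADepUzVWjP+lV4ZmVEREVUV6qZmXd2ZlIBNWVVZme/+3Z3d2IBRVREaaq7mHd3ZlQwAjRVZ4i+/HVpmGIAM0ZmZ4mqiGeHZmVAABNWZni//GRryWIAAnqGd4iHeGeIdlVBAANWZmau+2Vq23IAAoqHiZmIdmZ3dlQyAANWZmaN2nZozIMRE3h2eJmYh3Z3dlMREBRmZVaLy4ZnmoQiRWZmd4iImXdnZlMAACVmZWZ5vKdomGUiRWZmd3eJmYdmZmQAACZmZmZnnMh5qGUxJWZmd3eKu5h2ZmUgACd2VWZmjNmJmXZAFFZmZnZ5u6l2ZmYgABZ1RGZmjNmIiZdAA1ZmZmZomrqHd2YwAAaFI1ZmjNp3iZdSATVmZmZniaqYh3ZQAAeVEUVmi8lmiYdTACRWZmZmeKmZiHdiAAaXICRom7lnmHZUIRJVVWZmeJmJmYdjAASIQRJYqpd4l2ZVQwFFVVZmZ4mZqodjABNnZDI3q4V5h3ZVVCEzI1ZmZmeJq6hkABNWZlM2q3N5eIdlVkNDADVmZlVWirp2IANFZlIlqkFpiqdlZ2VUEANWd2VFaKqYUhI1ZlIEiBBZq6hlZmZlMAJWeA=="/>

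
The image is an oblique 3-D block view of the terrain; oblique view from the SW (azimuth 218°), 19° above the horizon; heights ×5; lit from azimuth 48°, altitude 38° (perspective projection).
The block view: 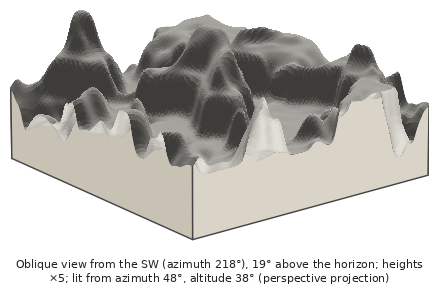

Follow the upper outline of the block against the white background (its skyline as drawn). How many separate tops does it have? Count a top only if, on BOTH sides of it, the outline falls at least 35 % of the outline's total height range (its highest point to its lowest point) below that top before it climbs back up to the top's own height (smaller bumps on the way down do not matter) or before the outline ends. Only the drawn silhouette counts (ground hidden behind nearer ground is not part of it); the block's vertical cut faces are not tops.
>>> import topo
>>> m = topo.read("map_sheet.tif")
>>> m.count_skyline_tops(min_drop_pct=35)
2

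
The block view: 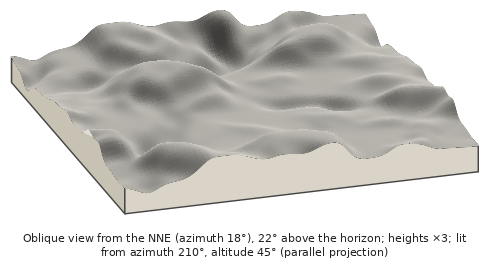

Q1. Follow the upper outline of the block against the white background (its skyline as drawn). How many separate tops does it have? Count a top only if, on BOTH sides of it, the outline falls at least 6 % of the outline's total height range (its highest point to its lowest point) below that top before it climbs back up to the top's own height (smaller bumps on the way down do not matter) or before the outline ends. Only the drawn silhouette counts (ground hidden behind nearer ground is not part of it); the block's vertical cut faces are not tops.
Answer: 2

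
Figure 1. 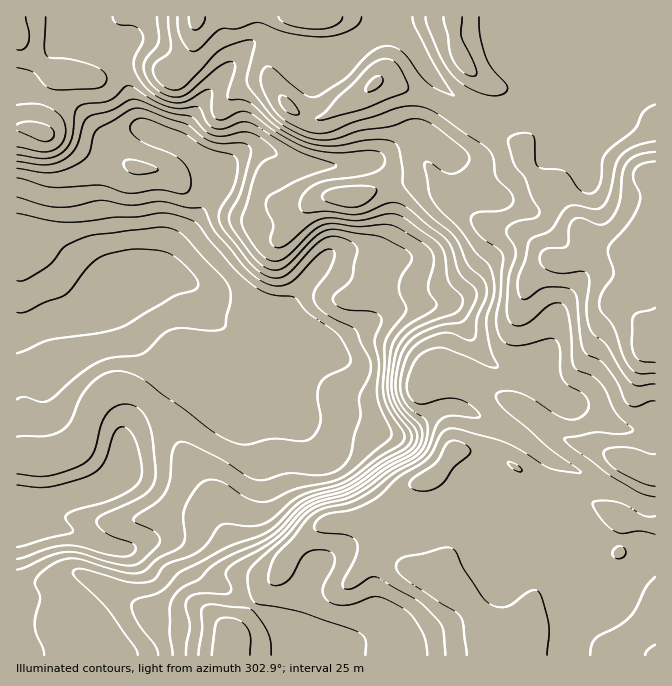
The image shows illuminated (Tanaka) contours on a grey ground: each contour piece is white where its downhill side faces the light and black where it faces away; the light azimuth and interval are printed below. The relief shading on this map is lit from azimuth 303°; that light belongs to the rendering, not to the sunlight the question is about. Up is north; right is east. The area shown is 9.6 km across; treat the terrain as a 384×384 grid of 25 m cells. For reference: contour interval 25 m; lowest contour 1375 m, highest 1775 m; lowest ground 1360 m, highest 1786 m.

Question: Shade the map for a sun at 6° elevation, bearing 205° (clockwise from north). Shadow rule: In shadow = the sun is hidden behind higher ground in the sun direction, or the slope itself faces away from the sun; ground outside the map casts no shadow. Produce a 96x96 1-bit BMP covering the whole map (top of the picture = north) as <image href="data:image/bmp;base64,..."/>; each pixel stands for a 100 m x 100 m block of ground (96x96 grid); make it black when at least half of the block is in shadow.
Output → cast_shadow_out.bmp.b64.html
<image width="96" height="96" href="data:image/bmp;base64,Qk2+BAAAAAAAAD4AAAAoAAAAYAAAAGAAAAABAAEAAAAAAIAEAAATCwAAEwsAAAIAAAAAAAAA////AAAAAAAAAAAAAAAAAAAAAAAAAAAAAAAAAAAAAAAAAAAAAAAAAAAAAAAAAAAAAAAAAAAAAAAAAAAAAAAAAAAAAAAAAAAA8AAAAAAAAAAAAAAB4AAAAAAAAAAAAAAH4AAAAAAAAAAAAAAPwAAAAAAAAAAAAAAfgAAAAAAAAAAAAPA+AAAAAAAAAAAAA/AAAAAAAAAAAAAAH/AAAAAAAAAAAADAf/BAAAAAAAAAAAD///P/wAAAAAAAAAD///Pn+AAAAAAAAAB///CB/gAAAAAAAAA//8AA/wAAAAAAAAAP/gAAf4AAAAAAAAAD+AAAP4AAAAAAAAAAAAAAH8AAAAAAAAAAAAAAD//AAAAAAAAAD4AAB//wAAAAAAAAB4AAA//4AAAAAEAAAQAAAP/8AAAAAAAAAAAAAH/+AAAAAAAAAAAAAD//AAAAAAAAAAAAAD//8AAAAAAAAAAAAB//+AAGAAAAAAAAAA///AAeAAIAAAAAAAf//AA8AB8AAAAAAAP//AD4AH8AAAAAAAH//D/wAH4AAAAAAAD/+H/gAHgAAAAAAAB/4P+AYAAAAAAAAAA/gHwA4AAAAAAAAAAOADgB4AAAAAAAAAAAAAAHwAAAAAAAAAAAAAAPgAAAAAAAAAAAAAA/AAAAAAAAAAAAAAA+AAAAAAAAAAAAAAA4AAAAAYAAAAAAAAAAAAAAA4AAAAAAAAAAAAAAAYAAAAAAAAgAAAAAAAAAAAAAABgAAAAAAAAAAAAAADAAAAAAAAAAAAAAD/AAAAAAAAAAAAAAH+AAAAAAAAAAAAAAH+AAAAAAAAAAAAAAH+AAAAAAAAAAAAAAD+AAAAAAAAAAAAAAA+AAAAAAAAAAAAAAAMAAAAAAAAAAAAAAAAAAAAAAAAAAAAAAAAAAAAAAAAAAAAAAAAAAAAAAAAAAAAAAAAAAAAAAAAAAAAAAAAAAAAAAAAAAAAAAAAAAAAAAAAAAAAAAAAAAAAAAAAAAAAAAAAAAAAAAAAAAAAAAAAAAAAAAAAAAAAAAAAAAAAAAAAAAAAAAAAAAAAAAAAAAAAAAAAAABgAAAAAAAAAAAAAADwAAAAAAAAAAAAAAHwAAAAAAAAAAAAAADwAAAAAAAAAAAAAADgAAAAAAAAf4AAAAAAAAAAAAAA/8AAAAAAAAAAAAAAf8AAAAAAAAAABAAAH8AAAAAAAAAAPAAAAAAAAAAAcAAA+AAAAAAAAAAA8AAB8AAAAAAAAAAA8AAAAAAAAAAAAAAAcAAAAAAAAAAAAAAAEAAAAAAAAAAAAAAAAHAAAAAAAAAAAAAAAOAAAAAAAAAAAAAAAAAAAAAAAAAAAAAAAAAAAAAHAAAAAAAAAAAAAAAPAAAAAAAAAAAAAAAPAAAAAAAAAAAAAAAfAACAAAAAAAAAAAAeAAGAAAAAAAAAAAAYAA8AMAAAAAAAAAAAAB8AAAAAAAAAAAAAAB4AAAAAAAAAAAAAAB4AAAAAAAAAAAAAAAwAAAAAAAAAAAAAAAAAAAAAAAAAAAAAAAAAAAAAAAAAAAAAAAAAAAAAA="/>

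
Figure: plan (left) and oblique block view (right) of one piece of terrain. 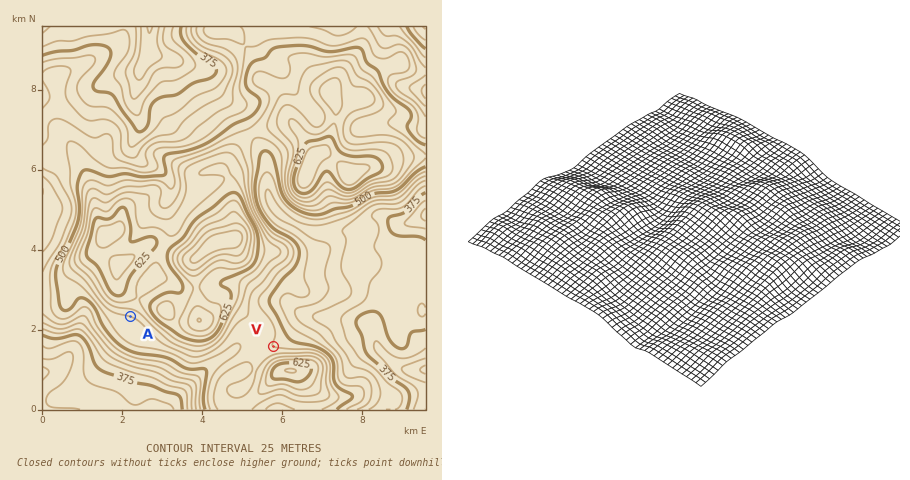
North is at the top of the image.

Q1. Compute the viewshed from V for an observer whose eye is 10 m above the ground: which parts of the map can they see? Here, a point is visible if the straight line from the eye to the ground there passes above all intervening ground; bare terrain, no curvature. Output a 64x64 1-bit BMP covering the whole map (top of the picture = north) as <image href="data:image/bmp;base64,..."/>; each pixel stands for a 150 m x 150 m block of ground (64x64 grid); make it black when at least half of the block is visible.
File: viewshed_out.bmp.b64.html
<image width="64" height="64" href="data:image/bmp;base64,Qk0+AgAAAAAAAD4AAAAoAAAAQAAAAEAAAAABAAEAAAAAAAACAAATCwAAEwsAAAIAAAAAAAAA////AAAAAAAAAAAAAAAAAAAAAAAAAAAAAAAAAAAAAAAAAAAAAAAAAAAAAAAAAAAAAAAAAAAAAAAAAAAAYAAAAAAAAABzgAAAAAAAID/wAAAAAAA4H/gAAAAAADwf+AAAAAAAHg/wAAAAAAAfDwAAAAAAAB8AAAB/AAAAHwAAAP8AAAAPAAH//wAAAAeAB///AAAAA4Af//8AAAABgD///wAAAADAf///AAAAAMDzw/8AAAAA//ED/wAAAAH/8QP/AAAAB//7B/8AAAB///+P/gAAAD/////+AAAAH/gH//4AAAAH8AA//gAAAABwAD+AAAAAAAAAHwAAAAAAAAAcAAAAAAAAB/wAAAAAAAAP/hgAAAAAAB///AAAAAAAH///AAAAAAA///8AAAAAAD///wAAAAAAf///AAAAAAA///8AAAAAAAPDxwAAAAAAA4AHAAAAAAADgAEAAAAAAAEAAAAAAAAAAAAAAAAAAAAAAAAAAAAAAAAAAAAAAAAAAAAAAAAAAAAAAAAAAAAAAAAAAAAAAAAAAAAAAAAAAAAAAAAAAAAAAAAAAAAAAAAAAAAAAAAAAAAAAAAAAAAAAAAAAAAAAAAAAAAAAAAAAAAAAAAAAAAAAAAAAAAAAAAAAAAAAAAAAAAAAAAAAAAAAAAAAAAAAAAAAAAAAAAAAAAAAAAAAAAAAAAAAA=="/>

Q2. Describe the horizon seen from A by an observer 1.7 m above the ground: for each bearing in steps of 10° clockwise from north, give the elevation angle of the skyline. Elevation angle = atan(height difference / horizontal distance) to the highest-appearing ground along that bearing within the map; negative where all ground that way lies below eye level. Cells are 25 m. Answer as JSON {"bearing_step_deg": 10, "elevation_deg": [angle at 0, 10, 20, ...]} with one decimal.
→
{"bearing_step_deg": 10, "elevation_deg": [7.3, 7.3, 7.3, 7.2, 7.1, 7.1, 7.5, 8.0, 8.1, 7.3, 5.7, 3.5, 1.6, 0.1, -0.7, -1.3, -1.5, -1.7, -1.9, -2.2, -2.4, -2.6, -2.8, -2.8, -2.8, -2.7, -2.4, -1.7, -0.6, 0.7, 2.5, 4.4, 6.0, 7.0, 7.2, 7.2]}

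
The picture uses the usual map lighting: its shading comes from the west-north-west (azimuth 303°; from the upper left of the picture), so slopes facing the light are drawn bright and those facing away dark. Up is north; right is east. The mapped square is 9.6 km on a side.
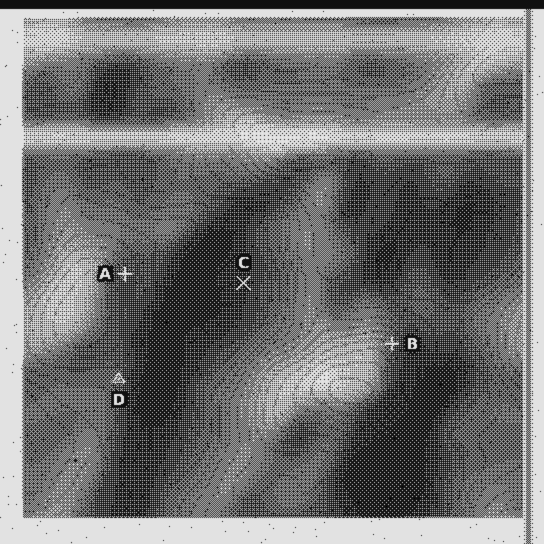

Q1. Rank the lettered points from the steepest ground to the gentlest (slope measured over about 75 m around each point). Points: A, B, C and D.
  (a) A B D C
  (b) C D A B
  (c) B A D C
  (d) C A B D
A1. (c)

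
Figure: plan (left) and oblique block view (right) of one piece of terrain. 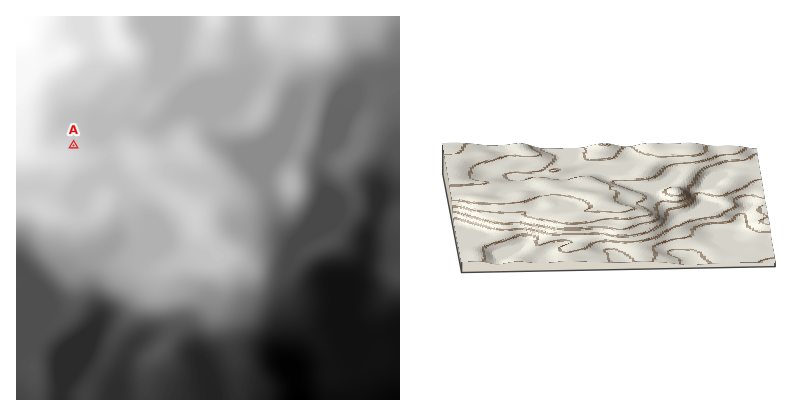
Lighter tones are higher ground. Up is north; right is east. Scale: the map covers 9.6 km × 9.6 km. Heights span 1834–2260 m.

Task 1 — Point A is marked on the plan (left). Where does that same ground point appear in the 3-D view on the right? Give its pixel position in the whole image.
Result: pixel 496 181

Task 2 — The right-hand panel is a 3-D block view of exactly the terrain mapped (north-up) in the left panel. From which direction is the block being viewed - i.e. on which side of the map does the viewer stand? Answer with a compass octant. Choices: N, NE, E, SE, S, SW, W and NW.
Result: S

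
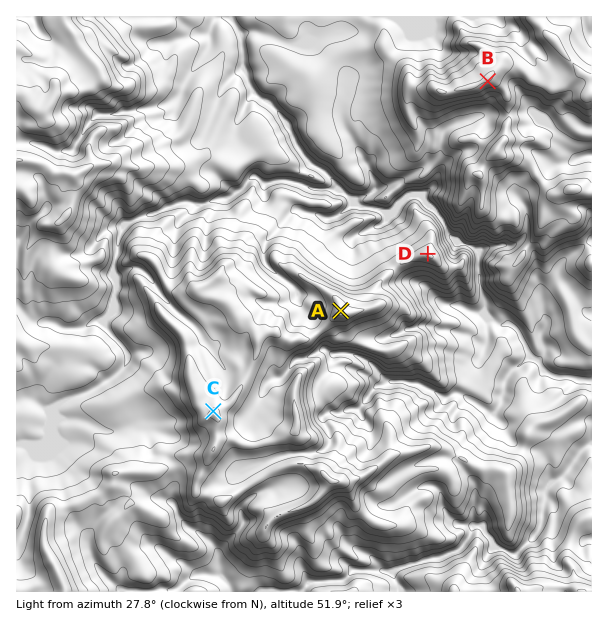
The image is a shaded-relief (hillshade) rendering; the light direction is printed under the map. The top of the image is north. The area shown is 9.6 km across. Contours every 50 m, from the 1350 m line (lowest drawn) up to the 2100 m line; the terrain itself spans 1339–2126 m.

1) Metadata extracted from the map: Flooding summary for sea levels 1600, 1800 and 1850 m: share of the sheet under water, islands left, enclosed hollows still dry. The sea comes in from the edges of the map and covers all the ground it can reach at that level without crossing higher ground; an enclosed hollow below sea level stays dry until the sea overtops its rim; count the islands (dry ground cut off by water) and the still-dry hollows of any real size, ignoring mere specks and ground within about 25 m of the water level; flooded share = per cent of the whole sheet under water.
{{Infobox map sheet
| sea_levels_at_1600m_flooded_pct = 20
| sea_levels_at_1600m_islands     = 0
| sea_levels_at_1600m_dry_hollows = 0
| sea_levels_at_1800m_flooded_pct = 60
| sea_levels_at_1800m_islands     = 0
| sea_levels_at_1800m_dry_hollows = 0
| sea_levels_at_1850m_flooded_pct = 70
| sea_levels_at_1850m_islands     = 1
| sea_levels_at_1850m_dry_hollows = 0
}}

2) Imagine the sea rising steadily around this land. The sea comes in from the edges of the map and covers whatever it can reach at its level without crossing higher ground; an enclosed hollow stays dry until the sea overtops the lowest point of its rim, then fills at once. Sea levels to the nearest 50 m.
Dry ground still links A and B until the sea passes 1600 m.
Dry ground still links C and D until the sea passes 1750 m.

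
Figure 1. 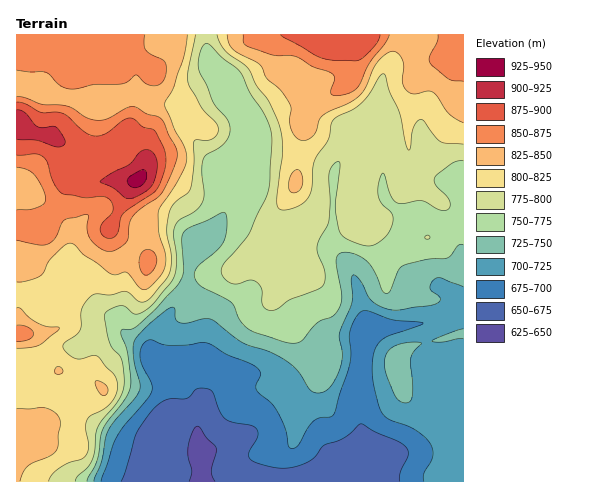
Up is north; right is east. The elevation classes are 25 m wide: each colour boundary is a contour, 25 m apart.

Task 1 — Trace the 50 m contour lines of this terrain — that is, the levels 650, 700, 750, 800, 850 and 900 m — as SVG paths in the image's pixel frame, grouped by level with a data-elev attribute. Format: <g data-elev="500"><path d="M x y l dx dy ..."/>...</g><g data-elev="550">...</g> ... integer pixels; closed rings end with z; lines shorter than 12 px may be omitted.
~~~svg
<g data-elev="650"><path d="M189 481l3-10-4-14 0-11 5-15 4-5 3 1 7 11 9 10 0 4-5 19 4 10"/></g><g data-elev="700"><path d="M101 481l16-44 7-12 24-26 4-7 0-9-9-17-3-8 1-11 5-6 6-1 10 4 7 1 38-2 20 11 29 13 5 7-5 11 0 4 20 20 9 19 3 18 5 2 6-4 9-16 6-7 6-3 10-1 4-3 16-50 0-34 7-15 4-3 4-1 27 9 31 3-6 3-28 10-8 5-7 11-2 17 3 23 4 15 4 7 7 6 26 10 10 8 5 7 2 12-9 16 0 8"/></g><g data-elev="750"><path d="M87 481l10-21 6-31 22-29 5-13 1-9-3-24-7-18 0-5 2-2 9 0 6-4 17-16 24-26 5-13-2-34 2-4 4-4 33-15 4 0 2 13-3 15-7 9-20 18-3 6 1 6 7 7 29 15 9 18 9 9 32 12 11 2 9-2 15-18 17-7 6-7 3-13-6-35 1-5 3-3 6-1 7 1 14 8 7 10 8 19 4 4 4-3 8-20 5-5 24-7 20-1 4-3 7-9 5-1"/></g><g data-elev="800"><path d="M49 481l3-7 7-5 10-6 13-4 4-3 3-10-3-18 1-8 3-4 13-6 7-6 5-8 3-8-1-7-2-6-17-18-4-2-13 4-6-1-10-7-2-6 17-14 1-5 1-17 4-7 6-7 5-1 14 1 14-4 5 2 8 8 6 1 7-4 15-19 4-8 1-9 0-10-4-19 2-18 5-11 13-11 3-4 4-24 0-24 2-1 14 0 5-3 3-4-1-9-15-16-14-26 0-11 7-36"/><path d="M217 35l3 8 5 8 24 19 8 16 12 15 9 21 3 12 2 13-6 52 0 7 3 3 6 1 9-3 12-8 5-10 2-27 14-22 5-19 4-5 16-6 9-7 8-10 9-16 4-3 2 1 5 17 10 21 5 28 4 9 2-3 2-19 3-6 4-3 4 2 16 20 6 2 17 1"/></g><g data-elev="850"><path d="M17 341l12-2 3-2 2-4-2-3-5-3-10-2"/><path d="M145 275l6-2 5-10-1-9-5-4-7 2-4 7 1 10z"/><path d="M17 240l22 5 8-1 8-6 9-18 23-6 2 3-2 15 5 10 13 9 6 0 6-2 7-4 4-5 1-16 4-9 10-8 15-10 4-5 11-21 4-16-2-8-13-27-4-3-12-3-10-7-9 1-21 11-10 1-10-3-18-11-26-2-17-6-8-1"/><path d="M17 167l10 3 7 4 8 13 4 12-3 5-7 4-7 2-12 0"/><path d="M17 70l29 2 14 13 10 4 25-5 28 0 5-3 8-6 11 9 11 1 4-3 3-4 1-14-4-4-11-6-5-4-2-6 1-9"/><path d="M243 35l1 8 5 4 24 8 22 1 18 11 18 6 4 6-4 14 2 2 3 1 13-3 8-5 12-24 16-20 4-9"/><path d="M438 35l-1 7-8 15 1 6 19 16 14 2"/></g><g data-elev="900"><path d="M126 198l5 0 8-3 9-5 5-6 3-11 1-9-2-8-4-5-5-1-5 1-11 13-19 9-11 9 13 6z"/><path d="M17 139l19 1 21 7 6-1 2-4-3-7-6-8-18 0-13-14-8-3"/></g>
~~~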